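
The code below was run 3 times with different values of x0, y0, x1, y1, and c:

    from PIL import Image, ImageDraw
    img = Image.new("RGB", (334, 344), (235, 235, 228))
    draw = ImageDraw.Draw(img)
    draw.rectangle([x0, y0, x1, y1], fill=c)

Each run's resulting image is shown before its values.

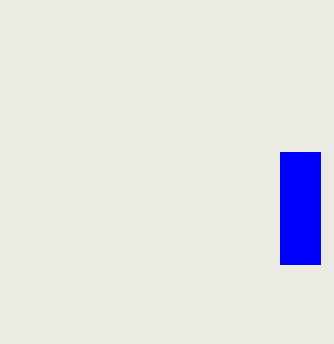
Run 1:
x0 = 280
y0 = 152
x1 = 320
y1 = 264
c = 'blue'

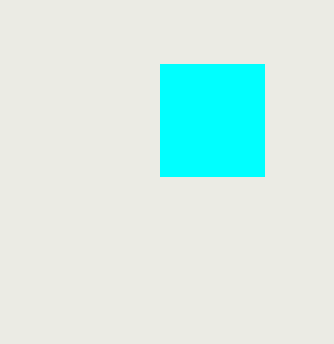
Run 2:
x0 = 160; y0 = 64; x1 = 264; y1 = 176; c = 'cyan'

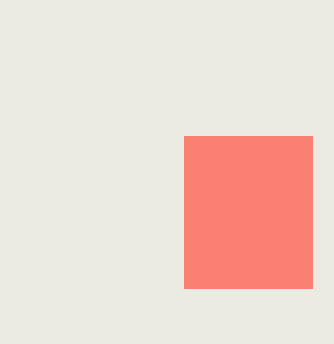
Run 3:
x0 = 184; y0 = 136; x1 = 312; y1 = 288; c = 'salmon'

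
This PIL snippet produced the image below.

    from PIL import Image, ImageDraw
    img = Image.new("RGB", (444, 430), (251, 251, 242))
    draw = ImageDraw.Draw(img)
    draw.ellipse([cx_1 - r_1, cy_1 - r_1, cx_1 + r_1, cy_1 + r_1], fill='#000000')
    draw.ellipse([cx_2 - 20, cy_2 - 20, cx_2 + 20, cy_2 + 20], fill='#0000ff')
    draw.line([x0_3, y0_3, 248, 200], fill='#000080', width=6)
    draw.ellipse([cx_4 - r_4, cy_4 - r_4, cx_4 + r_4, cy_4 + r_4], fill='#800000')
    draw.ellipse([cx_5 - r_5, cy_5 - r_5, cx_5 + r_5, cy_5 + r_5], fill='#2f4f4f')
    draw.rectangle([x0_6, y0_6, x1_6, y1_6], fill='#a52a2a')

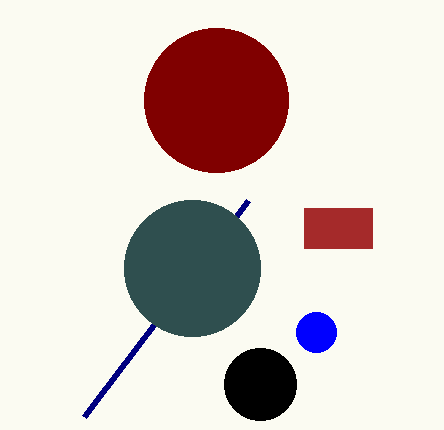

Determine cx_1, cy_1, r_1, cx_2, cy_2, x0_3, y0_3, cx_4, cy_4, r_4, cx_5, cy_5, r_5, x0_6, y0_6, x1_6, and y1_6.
cx_1 = 260; cy_1 = 384; r_1 = 36; cx_2 = 316; cy_2 = 332; x0_3 = 84; y0_3 = 416; cx_4 = 216; cy_4 = 100; r_4 = 72; cx_5 = 192; cy_5 = 268; r_5 = 68; x0_6 = 304; y0_6 = 208; x1_6 = 372; y1_6 = 248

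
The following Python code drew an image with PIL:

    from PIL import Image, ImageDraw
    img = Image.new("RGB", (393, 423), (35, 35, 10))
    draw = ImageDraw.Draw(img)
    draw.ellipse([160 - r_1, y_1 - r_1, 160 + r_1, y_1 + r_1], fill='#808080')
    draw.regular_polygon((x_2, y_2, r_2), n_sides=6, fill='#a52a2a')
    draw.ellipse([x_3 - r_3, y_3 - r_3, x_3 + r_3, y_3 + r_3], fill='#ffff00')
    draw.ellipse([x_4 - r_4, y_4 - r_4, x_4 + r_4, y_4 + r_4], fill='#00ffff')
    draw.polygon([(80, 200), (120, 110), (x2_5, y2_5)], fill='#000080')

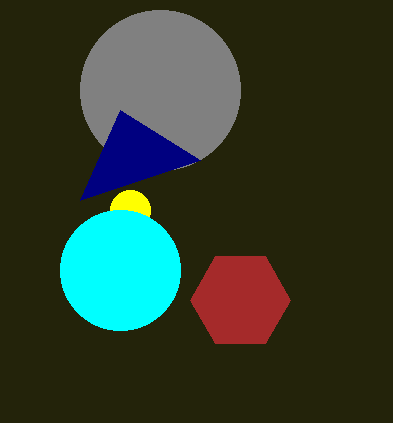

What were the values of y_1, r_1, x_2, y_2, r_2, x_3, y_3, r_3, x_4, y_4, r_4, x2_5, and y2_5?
y_1 = 90; r_1 = 80; x_2 = 240; y_2 = 300; r_2 = 50; x_3 = 130; y_3 = 210; r_3 = 20; x_4 = 120; y_4 = 270; r_4 = 60; x2_5 = 200; y2_5 = 160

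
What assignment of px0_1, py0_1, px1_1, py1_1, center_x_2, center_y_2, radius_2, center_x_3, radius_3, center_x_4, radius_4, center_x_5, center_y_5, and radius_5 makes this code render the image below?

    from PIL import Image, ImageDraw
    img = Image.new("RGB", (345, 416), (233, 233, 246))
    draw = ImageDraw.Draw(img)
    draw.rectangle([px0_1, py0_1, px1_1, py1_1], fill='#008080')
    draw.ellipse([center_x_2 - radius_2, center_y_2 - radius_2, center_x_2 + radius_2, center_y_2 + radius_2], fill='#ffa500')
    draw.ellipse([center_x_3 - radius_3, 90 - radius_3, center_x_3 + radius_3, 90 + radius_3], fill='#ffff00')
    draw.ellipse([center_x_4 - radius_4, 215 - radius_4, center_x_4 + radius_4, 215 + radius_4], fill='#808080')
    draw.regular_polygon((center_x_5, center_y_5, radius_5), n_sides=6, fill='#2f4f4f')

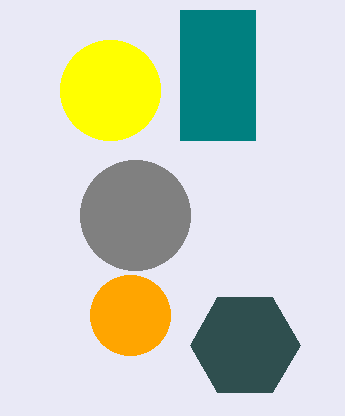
px0_1 = 180, py0_1 = 10, px1_1 = 255, py1_1 = 140, center_x_2 = 130, center_y_2 = 315, radius_2 = 40, center_x_3 = 110, radius_3 = 50, center_x_4 = 135, radius_4 = 55, center_x_5 = 245, center_y_5 = 345, radius_5 = 55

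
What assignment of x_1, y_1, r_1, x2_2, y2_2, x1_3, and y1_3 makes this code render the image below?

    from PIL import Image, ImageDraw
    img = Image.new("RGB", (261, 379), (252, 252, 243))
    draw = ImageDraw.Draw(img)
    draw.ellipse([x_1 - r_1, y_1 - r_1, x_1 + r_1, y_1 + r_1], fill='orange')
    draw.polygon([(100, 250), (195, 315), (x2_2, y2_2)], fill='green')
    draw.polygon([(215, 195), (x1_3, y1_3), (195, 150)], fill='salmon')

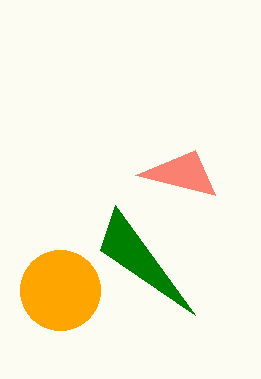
x_1 = 60, y_1 = 290, r_1 = 40, x2_2 = 115, y2_2 = 205, x1_3 = 135, y1_3 = 175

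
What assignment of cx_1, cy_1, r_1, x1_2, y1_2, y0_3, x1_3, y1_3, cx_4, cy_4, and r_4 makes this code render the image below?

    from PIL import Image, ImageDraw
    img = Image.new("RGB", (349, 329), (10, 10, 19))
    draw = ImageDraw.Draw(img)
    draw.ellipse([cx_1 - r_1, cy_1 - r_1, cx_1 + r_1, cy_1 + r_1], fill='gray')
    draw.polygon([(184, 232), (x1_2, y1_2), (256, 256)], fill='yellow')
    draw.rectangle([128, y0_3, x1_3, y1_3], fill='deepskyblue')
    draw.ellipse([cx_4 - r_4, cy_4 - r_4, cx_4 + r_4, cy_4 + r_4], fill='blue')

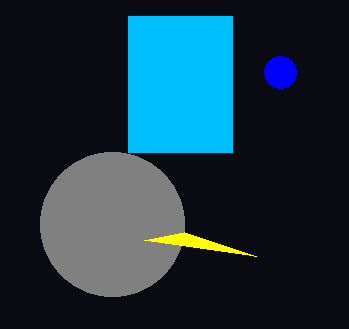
cx_1 = 112; cy_1 = 224; r_1 = 72; x1_2 = 144; y1_2 = 240; y0_3 = 16; x1_3 = 232; y1_3 = 152; cx_4 = 280; cy_4 = 72; r_4 = 16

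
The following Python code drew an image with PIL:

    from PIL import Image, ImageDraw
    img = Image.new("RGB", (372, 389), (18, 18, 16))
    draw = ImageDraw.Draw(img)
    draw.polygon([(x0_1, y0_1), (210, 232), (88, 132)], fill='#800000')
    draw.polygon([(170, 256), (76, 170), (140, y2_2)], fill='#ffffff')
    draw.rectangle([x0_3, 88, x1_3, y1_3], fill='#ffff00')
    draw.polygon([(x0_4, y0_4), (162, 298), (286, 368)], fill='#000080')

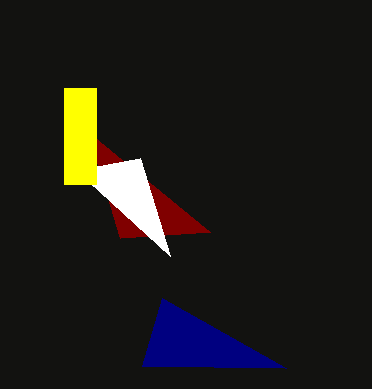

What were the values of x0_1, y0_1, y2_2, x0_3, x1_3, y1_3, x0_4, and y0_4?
x0_1 = 120
y0_1 = 238
y2_2 = 158
x0_3 = 64
x1_3 = 96
y1_3 = 184
x0_4 = 142
y0_4 = 366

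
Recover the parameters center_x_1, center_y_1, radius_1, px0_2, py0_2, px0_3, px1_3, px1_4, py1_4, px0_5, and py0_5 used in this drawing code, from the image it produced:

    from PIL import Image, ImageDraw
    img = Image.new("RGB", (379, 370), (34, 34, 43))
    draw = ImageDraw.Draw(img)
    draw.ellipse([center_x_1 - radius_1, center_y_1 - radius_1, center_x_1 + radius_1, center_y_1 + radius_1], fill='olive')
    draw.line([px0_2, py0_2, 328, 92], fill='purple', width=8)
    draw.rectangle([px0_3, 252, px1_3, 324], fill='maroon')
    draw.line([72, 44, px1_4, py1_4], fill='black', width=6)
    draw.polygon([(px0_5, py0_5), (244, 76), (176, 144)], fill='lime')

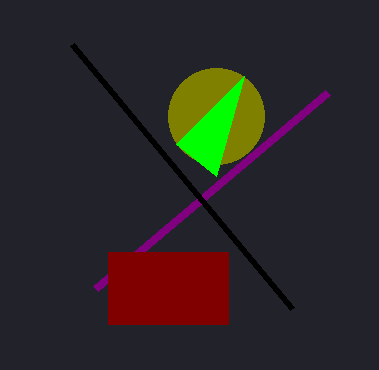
center_x_1 = 216; center_y_1 = 116; radius_1 = 48; px0_2 = 96; py0_2 = 288; px0_3 = 108; px1_3 = 228; px1_4 = 292; py1_4 = 308; px0_5 = 216; py0_5 = 176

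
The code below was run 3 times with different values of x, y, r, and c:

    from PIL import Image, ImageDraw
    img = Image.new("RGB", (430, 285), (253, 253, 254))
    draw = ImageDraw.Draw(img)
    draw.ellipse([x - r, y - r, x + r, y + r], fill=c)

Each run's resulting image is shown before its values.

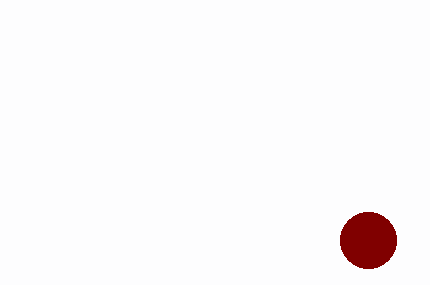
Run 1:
x = 368; y = 240; r = 28; c = 'maroon'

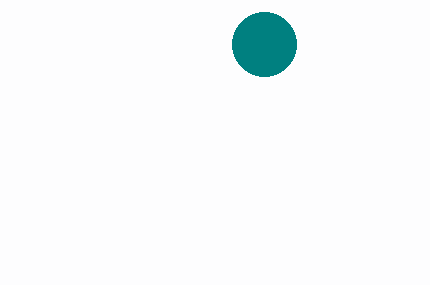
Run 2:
x = 264; y = 44; r = 32; c = 'teal'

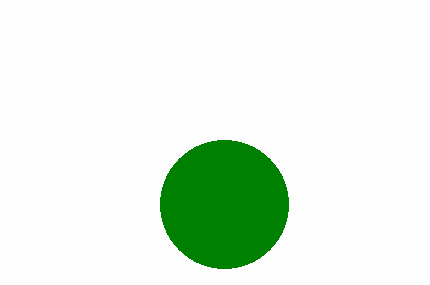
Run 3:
x = 224; y = 204; r = 64; c = 'green'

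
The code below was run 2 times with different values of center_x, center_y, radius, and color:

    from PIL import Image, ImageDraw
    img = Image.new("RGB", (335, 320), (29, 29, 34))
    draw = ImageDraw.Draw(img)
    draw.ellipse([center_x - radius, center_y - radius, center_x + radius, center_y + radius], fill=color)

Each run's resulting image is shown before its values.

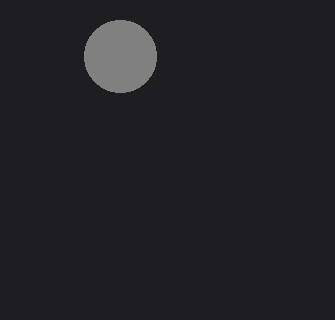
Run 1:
center_x = 120
center_y = 56
radius = 36
color = 'gray'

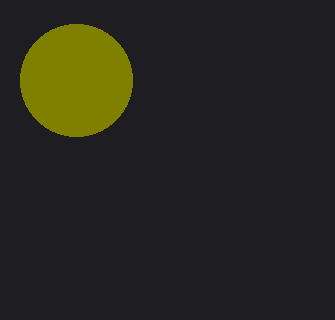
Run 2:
center_x = 76, center_y = 80, radius = 56, color = 'olive'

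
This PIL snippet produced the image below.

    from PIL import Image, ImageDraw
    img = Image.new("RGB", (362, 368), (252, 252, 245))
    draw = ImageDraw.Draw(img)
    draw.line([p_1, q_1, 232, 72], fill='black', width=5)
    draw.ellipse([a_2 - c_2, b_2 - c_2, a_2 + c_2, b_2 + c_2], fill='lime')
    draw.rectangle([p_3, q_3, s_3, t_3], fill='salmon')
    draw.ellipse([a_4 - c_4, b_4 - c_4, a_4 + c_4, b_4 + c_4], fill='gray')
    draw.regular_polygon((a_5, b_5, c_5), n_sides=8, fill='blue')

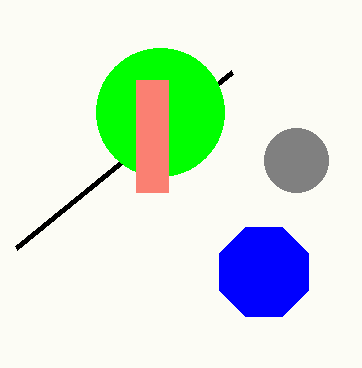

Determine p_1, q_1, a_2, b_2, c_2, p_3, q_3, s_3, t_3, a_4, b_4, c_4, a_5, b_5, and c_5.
p_1 = 16
q_1 = 248
a_2 = 160
b_2 = 112
c_2 = 64
p_3 = 136
q_3 = 80
s_3 = 168
t_3 = 192
a_4 = 296
b_4 = 160
c_4 = 32
a_5 = 264
b_5 = 272
c_5 = 48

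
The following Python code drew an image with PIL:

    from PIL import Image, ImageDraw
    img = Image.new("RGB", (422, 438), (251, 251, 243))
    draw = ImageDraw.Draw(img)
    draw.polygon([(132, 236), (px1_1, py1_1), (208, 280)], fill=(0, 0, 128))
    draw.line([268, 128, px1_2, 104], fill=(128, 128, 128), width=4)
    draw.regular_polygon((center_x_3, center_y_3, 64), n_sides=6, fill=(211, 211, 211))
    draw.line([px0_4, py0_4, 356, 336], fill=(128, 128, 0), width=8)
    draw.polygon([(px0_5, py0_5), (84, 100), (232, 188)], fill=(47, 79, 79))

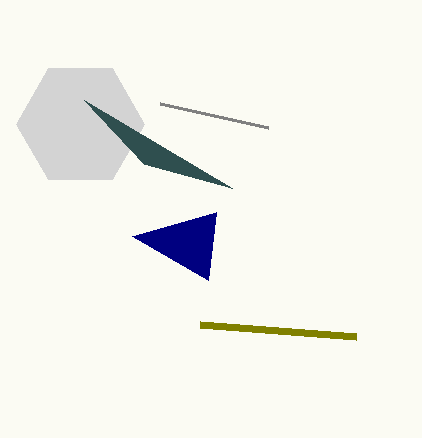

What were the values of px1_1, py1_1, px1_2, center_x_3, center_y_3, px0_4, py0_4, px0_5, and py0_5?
px1_1 = 216, py1_1 = 212, px1_2 = 160, center_x_3 = 80, center_y_3 = 124, px0_4 = 200, py0_4 = 324, px0_5 = 144, py0_5 = 164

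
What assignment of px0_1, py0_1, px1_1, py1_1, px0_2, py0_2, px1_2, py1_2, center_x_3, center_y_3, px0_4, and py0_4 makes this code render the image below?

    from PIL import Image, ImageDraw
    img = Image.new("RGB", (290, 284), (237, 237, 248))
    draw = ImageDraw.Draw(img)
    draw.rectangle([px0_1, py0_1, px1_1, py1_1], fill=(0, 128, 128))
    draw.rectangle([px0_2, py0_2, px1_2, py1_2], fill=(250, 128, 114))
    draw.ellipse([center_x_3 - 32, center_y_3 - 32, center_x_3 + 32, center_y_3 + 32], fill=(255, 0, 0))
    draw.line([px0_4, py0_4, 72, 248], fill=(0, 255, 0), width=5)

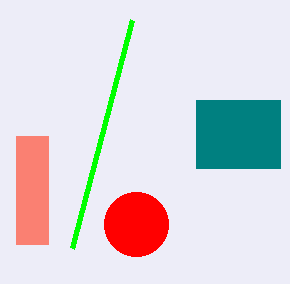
px0_1 = 196
py0_1 = 100
px1_1 = 280
py1_1 = 168
px0_2 = 16
py0_2 = 136
px1_2 = 48
py1_2 = 244
center_x_3 = 136
center_y_3 = 224
px0_4 = 132
py0_4 = 20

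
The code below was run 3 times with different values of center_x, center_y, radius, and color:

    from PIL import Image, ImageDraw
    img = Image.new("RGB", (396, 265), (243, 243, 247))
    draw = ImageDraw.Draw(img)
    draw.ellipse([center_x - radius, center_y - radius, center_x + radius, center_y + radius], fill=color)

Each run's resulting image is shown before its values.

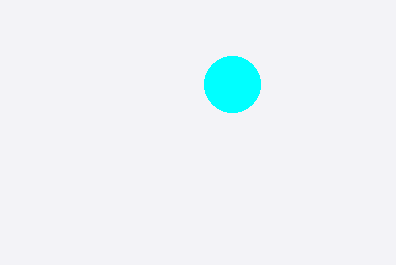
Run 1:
center_x = 232, center_y = 84, radius = 28, color = 'cyan'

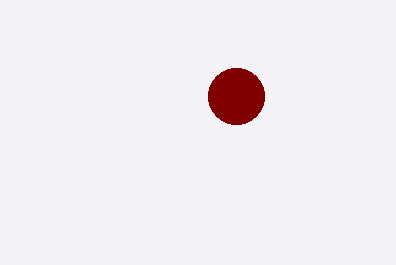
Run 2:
center_x = 236
center_y = 96
radius = 28
color = 'maroon'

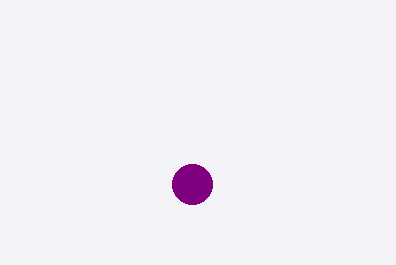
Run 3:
center_x = 192
center_y = 184
radius = 20
color = 'purple'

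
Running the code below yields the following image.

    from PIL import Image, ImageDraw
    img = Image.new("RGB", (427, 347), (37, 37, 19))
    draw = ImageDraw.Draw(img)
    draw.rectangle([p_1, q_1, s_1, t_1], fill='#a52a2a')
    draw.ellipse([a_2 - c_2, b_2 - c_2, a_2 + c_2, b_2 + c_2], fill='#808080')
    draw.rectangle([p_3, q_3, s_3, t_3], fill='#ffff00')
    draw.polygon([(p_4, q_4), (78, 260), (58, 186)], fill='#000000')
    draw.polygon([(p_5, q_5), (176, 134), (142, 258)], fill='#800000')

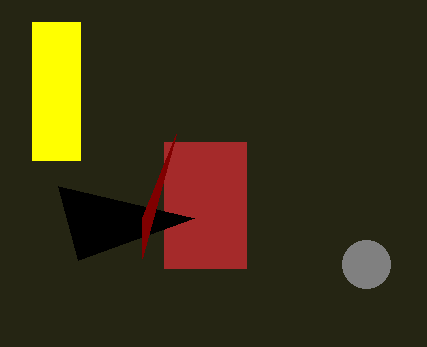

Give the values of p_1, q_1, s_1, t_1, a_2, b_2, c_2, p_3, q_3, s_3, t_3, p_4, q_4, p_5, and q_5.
p_1 = 164, q_1 = 142, s_1 = 246, t_1 = 268, a_2 = 366, b_2 = 264, c_2 = 24, p_3 = 32, q_3 = 22, s_3 = 80, t_3 = 160, p_4 = 194, q_4 = 218, p_5 = 142, q_5 = 218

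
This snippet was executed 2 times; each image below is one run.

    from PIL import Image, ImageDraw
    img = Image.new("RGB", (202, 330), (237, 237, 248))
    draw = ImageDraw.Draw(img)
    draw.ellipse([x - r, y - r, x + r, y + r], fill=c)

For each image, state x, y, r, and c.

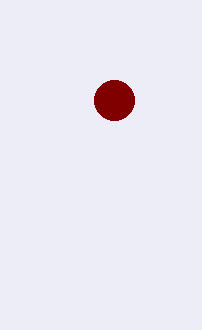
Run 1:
x = 114
y = 100
r = 20
c = 'maroon'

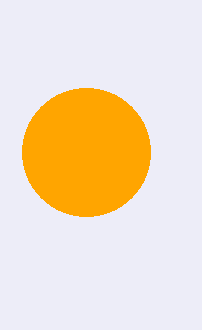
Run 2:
x = 86, y = 152, r = 64, c = 'orange'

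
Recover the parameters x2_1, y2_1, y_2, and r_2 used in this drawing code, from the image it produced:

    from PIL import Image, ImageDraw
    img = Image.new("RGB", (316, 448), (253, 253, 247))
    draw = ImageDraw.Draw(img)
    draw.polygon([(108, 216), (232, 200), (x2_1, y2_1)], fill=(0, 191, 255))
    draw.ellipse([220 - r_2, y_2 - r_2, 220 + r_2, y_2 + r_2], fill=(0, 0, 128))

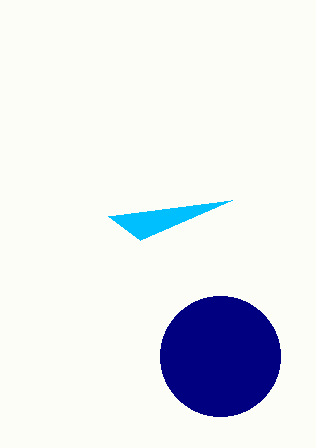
x2_1 = 140
y2_1 = 240
y_2 = 356
r_2 = 60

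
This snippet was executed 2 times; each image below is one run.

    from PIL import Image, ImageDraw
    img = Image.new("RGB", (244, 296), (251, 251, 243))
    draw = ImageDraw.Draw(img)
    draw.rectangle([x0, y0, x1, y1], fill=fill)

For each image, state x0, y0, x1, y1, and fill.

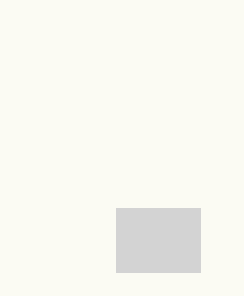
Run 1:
x0 = 116
y0 = 208
x1 = 200
y1 = 272
fill = 'lightgray'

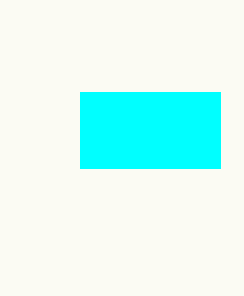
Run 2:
x0 = 80; y0 = 92; x1 = 220; y1 = 168; fill = 'cyan'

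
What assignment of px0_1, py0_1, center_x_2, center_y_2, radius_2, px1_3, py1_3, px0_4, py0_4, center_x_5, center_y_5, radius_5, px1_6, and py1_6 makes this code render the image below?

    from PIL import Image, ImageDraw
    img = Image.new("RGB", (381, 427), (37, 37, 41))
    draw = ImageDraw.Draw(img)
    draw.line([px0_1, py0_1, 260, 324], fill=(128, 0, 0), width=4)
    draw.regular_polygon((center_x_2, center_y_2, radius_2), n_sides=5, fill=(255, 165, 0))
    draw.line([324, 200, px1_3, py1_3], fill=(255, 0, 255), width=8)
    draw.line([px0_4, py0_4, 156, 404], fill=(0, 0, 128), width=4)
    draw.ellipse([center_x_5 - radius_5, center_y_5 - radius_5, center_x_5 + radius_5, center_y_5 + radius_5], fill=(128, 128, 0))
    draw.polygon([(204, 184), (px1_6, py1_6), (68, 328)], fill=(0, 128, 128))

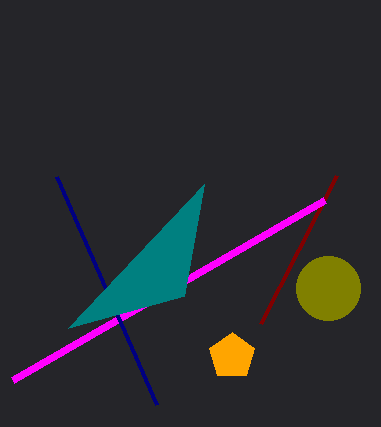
px0_1 = 336, py0_1 = 176, center_x_2 = 232, center_y_2 = 356, radius_2 = 24, px1_3 = 12, py1_3 = 380, px0_4 = 56, py0_4 = 176, center_x_5 = 328, center_y_5 = 288, radius_5 = 32, px1_6 = 184, py1_6 = 296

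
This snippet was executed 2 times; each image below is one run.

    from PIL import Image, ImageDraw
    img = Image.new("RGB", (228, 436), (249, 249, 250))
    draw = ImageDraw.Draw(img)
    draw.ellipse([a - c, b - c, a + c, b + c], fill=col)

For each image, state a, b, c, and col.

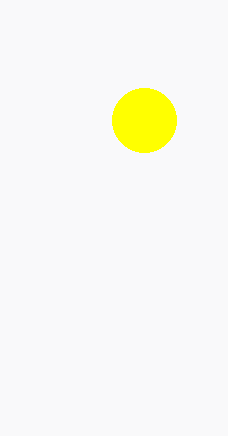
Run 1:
a = 144; b = 120; c = 32; col = 'yellow'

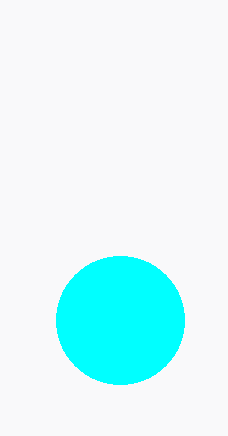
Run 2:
a = 120
b = 320
c = 64
col = 'cyan'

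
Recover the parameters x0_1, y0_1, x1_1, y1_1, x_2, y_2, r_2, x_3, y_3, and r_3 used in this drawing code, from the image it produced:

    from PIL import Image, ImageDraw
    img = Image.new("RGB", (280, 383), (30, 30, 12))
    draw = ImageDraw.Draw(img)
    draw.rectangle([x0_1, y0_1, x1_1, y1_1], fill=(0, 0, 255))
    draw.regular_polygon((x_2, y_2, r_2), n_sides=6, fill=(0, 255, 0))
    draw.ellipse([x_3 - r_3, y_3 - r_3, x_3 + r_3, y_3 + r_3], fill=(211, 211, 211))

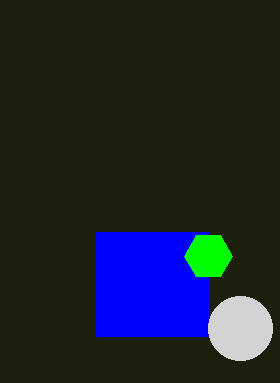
x0_1 = 96
y0_1 = 232
x1_1 = 208
y1_1 = 336
x_2 = 208
y_2 = 256
r_2 = 24
x_3 = 240
y_3 = 328
r_3 = 32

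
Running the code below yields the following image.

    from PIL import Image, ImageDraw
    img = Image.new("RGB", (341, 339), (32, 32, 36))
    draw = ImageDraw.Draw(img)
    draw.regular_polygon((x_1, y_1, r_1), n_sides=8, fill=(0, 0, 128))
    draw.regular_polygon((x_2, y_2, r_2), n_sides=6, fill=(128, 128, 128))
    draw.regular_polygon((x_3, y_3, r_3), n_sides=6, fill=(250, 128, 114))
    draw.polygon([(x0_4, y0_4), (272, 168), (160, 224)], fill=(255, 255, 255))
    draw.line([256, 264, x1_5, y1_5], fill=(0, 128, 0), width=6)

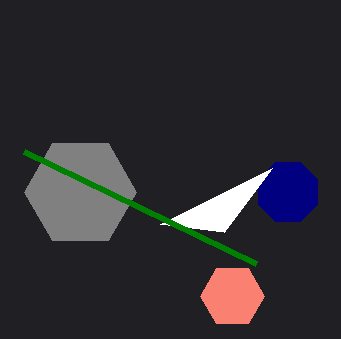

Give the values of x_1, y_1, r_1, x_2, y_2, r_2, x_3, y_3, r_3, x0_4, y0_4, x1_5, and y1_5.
x_1 = 288, y_1 = 192, r_1 = 32, x_2 = 80, y_2 = 192, r_2 = 56, x_3 = 232, y_3 = 296, r_3 = 32, x0_4 = 224, y0_4 = 232, x1_5 = 24, y1_5 = 152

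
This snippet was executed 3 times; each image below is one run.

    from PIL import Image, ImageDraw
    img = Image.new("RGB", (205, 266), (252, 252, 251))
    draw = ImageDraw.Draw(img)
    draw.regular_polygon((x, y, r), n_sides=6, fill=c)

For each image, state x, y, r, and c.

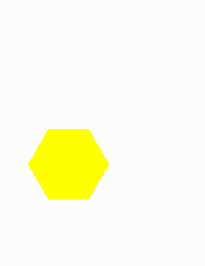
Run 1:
x = 68
y = 164
r = 40
c = 'yellow'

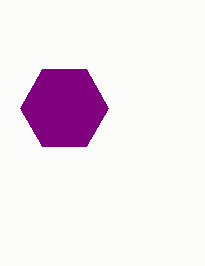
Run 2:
x = 64, y = 108, r = 44, c = 'purple'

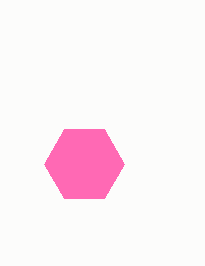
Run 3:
x = 84
y = 164
r = 40
c = 'hotpink'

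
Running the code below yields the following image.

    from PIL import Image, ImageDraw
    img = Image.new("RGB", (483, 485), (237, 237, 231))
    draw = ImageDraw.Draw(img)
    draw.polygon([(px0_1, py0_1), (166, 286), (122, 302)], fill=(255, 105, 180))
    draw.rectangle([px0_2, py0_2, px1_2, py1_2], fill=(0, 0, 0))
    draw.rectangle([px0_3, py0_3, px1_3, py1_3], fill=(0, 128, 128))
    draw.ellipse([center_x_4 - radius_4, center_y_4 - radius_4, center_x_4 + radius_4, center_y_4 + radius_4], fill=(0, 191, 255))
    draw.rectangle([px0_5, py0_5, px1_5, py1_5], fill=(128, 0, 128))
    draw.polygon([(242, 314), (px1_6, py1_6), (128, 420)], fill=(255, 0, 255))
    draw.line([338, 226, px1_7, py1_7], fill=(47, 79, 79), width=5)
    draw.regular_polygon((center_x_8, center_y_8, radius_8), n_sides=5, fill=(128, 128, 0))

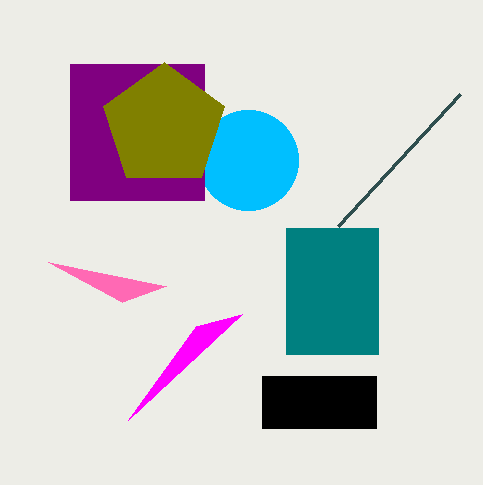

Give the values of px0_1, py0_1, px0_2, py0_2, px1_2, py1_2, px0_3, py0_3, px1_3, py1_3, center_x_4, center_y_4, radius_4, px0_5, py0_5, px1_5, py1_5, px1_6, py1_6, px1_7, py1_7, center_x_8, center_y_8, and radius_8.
px0_1 = 48, py0_1 = 262, px0_2 = 262, py0_2 = 376, px1_2 = 376, py1_2 = 428, px0_3 = 286, py0_3 = 228, px1_3 = 378, py1_3 = 354, center_x_4 = 248, center_y_4 = 160, radius_4 = 50, px0_5 = 70, py0_5 = 64, px1_5 = 204, py1_5 = 200, px1_6 = 196, py1_6 = 326, px1_7 = 460, py1_7 = 94, center_x_8 = 164, center_y_8 = 126, radius_8 = 64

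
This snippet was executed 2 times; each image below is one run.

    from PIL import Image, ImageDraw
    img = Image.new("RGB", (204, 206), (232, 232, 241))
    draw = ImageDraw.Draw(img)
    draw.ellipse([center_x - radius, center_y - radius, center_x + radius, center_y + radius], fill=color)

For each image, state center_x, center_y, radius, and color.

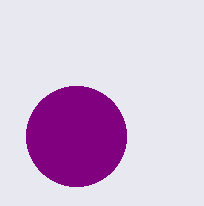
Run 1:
center_x = 76
center_y = 136
radius = 50
color = 'purple'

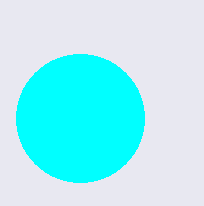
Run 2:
center_x = 80; center_y = 118; radius = 64; color = 'cyan'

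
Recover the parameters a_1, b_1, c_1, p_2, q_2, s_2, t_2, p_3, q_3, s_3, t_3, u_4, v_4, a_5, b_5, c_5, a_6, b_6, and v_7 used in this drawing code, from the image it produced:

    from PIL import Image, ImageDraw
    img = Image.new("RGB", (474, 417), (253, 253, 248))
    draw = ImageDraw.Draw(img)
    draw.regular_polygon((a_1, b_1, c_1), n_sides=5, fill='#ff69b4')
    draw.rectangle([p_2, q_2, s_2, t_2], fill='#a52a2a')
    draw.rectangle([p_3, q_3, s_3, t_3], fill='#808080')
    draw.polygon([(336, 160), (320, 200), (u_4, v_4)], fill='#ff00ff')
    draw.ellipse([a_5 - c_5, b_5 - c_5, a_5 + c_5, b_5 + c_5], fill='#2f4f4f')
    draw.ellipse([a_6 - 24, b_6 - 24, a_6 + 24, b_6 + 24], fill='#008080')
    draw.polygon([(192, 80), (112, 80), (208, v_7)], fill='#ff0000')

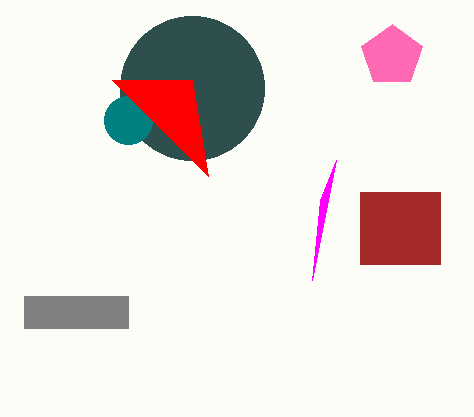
a_1 = 392, b_1 = 56, c_1 = 32, p_2 = 360, q_2 = 192, s_2 = 440, t_2 = 264, p_3 = 24, q_3 = 296, s_3 = 128, t_3 = 328, u_4 = 312, v_4 = 280, a_5 = 192, b_5 = 88, c_5 = 72, a_6 = 128, b_6 = 120, v_7 = 176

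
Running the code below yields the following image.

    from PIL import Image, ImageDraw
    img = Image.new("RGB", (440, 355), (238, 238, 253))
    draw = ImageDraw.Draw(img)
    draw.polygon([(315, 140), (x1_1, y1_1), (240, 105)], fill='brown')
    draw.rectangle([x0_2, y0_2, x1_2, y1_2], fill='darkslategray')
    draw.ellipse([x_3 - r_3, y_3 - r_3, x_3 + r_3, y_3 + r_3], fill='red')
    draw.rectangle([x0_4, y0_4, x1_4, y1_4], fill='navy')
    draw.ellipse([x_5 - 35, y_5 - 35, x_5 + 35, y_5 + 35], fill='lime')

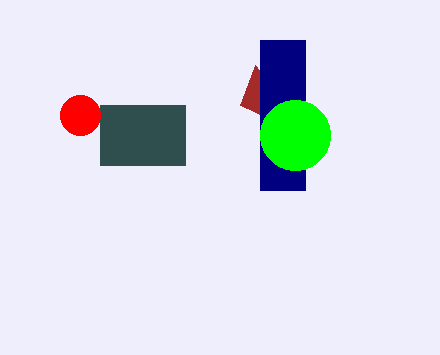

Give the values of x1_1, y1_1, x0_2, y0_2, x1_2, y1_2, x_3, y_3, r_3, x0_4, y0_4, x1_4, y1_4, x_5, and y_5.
x1_1 = 255, y1_1 = 65, x0_2 = 100, y0_2 = 105, x1_2 = 185, y1_2 = 165, x_3 = 80, y_3 = 115, r_3 = 20, x0_4 = 260, y0_4 = 40, x1_4 = 305, y1_4 = 190, x_5 = 295, y_5 = 135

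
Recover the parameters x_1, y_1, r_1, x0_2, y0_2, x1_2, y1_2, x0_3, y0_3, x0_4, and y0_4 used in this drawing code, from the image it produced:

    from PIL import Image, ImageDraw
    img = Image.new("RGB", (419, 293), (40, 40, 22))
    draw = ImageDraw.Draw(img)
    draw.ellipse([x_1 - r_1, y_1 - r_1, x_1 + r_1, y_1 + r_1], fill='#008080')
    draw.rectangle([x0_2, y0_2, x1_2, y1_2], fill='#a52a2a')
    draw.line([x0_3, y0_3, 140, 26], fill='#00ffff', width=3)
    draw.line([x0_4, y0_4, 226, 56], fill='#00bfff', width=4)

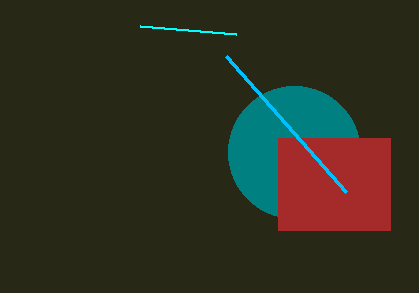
x_1 = 294, y_1 = 152, r_1 = 66, x0_2 = 278, y0_2 = 138, x1_2 = 390, y1_2 = 230, x0_3 = 236, y0_3 = 34, x0_4 = 346, y0_4 = 192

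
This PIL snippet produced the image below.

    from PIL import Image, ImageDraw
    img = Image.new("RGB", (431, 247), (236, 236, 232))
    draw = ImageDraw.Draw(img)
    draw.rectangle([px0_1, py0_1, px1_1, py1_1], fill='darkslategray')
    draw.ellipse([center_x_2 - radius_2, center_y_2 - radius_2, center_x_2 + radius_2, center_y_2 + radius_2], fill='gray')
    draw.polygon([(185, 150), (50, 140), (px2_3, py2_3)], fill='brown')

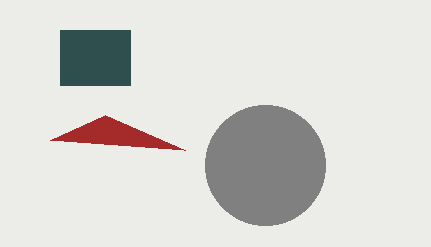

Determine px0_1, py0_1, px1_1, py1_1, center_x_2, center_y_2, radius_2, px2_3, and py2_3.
px0_1 = 60
py0_1 = 30
px1_1 = 130
py1_1 = 85
center_x_2 = 265
center_y_2 = 165
radius_2 = 60
px2_3 = 105
py2_3 = 115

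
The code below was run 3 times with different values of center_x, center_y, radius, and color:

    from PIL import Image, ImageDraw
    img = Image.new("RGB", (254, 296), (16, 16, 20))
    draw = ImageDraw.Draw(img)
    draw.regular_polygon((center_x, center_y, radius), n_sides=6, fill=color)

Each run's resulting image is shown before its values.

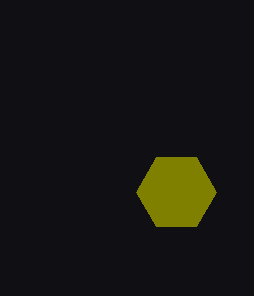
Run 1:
center_x = 176; center_y = 192; radius = 40; color = 'olive'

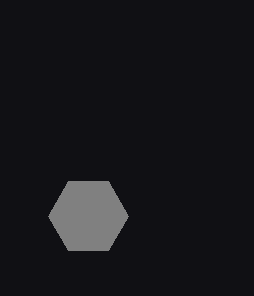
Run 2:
center_x = 88; center_y = 216; radius = 40; color = 'gray'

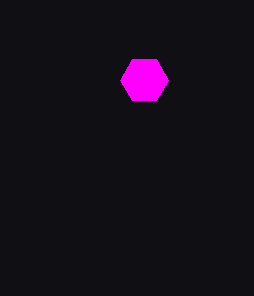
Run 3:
center_x = 144
center_y = 80
radius = 24
color = 'magenta'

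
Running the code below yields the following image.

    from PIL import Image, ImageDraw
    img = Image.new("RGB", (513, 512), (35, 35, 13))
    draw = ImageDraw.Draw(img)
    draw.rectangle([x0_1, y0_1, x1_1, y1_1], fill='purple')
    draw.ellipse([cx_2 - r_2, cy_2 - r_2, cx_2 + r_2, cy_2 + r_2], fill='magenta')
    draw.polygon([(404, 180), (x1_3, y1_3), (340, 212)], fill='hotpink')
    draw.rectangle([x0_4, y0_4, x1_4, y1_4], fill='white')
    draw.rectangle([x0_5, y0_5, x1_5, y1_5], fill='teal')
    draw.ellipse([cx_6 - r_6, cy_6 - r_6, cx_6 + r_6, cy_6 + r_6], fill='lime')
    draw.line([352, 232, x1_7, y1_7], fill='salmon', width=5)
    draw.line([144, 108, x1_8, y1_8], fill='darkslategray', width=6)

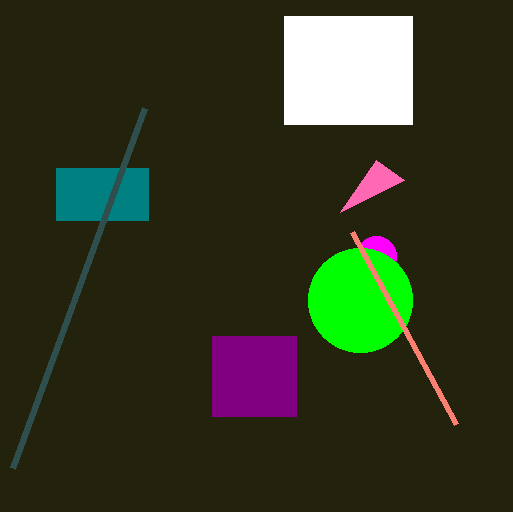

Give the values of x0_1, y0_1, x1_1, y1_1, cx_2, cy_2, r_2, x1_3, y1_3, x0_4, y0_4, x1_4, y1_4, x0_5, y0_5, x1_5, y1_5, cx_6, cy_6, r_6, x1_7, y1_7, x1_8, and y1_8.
x0_1 = 212
y0_1 = 336
x1_1 = 296
y1_1 = 416
cx_2 = 376
cy_2 = 256
r_2 = 20
x1_3 = 376
y1_3 = 160
x0_4 = 284
y0_4 = 16
x1_4 = 412
y1_4 = 124
x0_5 = 56
y0_5 = 168
x1_5 = 148
y1_5 = 220
cx_6 = 360
cy_6 = 300
r_6 = 52
x1_7 = 456
y1_7 = 424
x1_8 = 12
y1_8 = 468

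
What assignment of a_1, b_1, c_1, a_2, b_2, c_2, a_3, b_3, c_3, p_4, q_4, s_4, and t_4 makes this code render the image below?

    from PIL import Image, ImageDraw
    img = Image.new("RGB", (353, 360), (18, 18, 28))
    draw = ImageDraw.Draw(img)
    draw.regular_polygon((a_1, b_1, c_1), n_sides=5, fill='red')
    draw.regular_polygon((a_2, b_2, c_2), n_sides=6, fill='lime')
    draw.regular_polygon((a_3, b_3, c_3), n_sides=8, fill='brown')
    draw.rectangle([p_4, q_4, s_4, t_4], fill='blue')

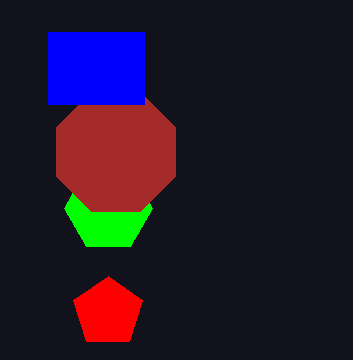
a_1 = 108
b_1 = 312
c_1 = 36
a_2 = 108
b_2 = 208
c_2 = 44
a_3 = 116
b_3 = 152
c_3 = 64
p_4 = 48
q_4 = 32
s_4 = 144
t_4 = 104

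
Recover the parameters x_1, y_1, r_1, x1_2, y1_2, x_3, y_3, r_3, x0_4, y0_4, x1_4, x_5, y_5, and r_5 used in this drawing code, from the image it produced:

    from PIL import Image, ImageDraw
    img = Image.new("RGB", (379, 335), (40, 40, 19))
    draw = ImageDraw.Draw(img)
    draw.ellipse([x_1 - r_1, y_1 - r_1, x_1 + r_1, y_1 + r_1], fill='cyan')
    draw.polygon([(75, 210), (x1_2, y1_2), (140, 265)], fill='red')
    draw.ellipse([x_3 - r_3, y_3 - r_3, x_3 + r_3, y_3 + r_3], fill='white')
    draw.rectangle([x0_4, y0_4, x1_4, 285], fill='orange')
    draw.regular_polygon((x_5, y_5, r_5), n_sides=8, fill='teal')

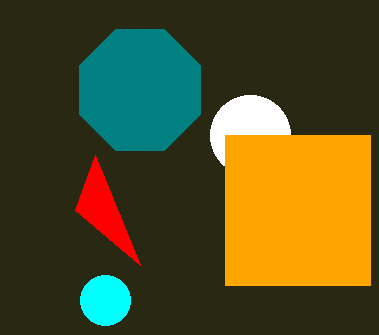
x_1 = 105, y_1 = 300, r_1 = 25, x1_2 = 95, y1_2 = 155, x_3 = 250, y_3 = 135, r_3 = 40, x0_4 = 225, y0_4 = 135, x1_4 = 370, x_5 = 140, y_5 = 90, r_5 = 65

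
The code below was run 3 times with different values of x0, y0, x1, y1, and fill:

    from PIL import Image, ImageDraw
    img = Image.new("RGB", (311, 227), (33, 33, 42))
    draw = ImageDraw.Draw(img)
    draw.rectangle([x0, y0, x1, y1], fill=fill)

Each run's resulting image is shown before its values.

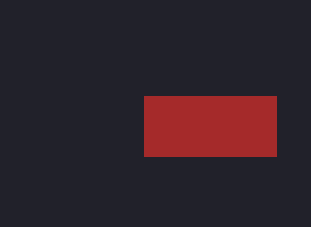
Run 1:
x0 = 144; y0 = 96; x1 = 276; y1 = 156; fill = 'brown'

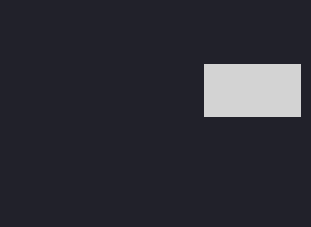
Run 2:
x0 = 204
y0 = 64
x1 = 300
y1 = 116
fill = 'lightgray'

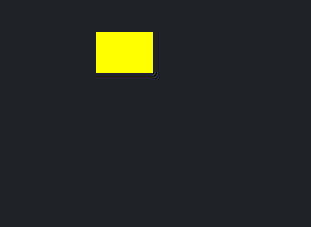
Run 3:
x0 = 96
y0 = 32
x1 = 152
y1 = 72
fill = 'yellow'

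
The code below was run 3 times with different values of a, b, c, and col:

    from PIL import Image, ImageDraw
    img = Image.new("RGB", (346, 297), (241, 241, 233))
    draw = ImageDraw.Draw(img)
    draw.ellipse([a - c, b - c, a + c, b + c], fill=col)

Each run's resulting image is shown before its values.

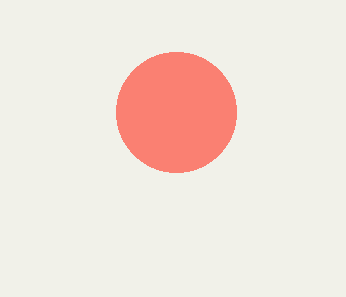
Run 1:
a = 176, b = 112, c = 60, col = 'salmon'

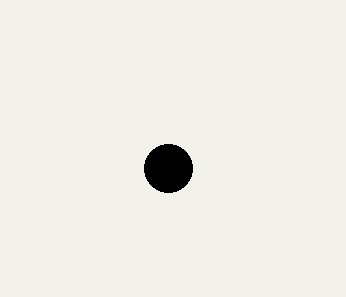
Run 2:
a = 168; b = 168; c = 24; col = 'black'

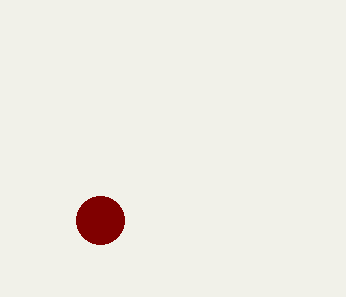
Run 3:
a = 100, b = 220, c = 24, col = 'maroon'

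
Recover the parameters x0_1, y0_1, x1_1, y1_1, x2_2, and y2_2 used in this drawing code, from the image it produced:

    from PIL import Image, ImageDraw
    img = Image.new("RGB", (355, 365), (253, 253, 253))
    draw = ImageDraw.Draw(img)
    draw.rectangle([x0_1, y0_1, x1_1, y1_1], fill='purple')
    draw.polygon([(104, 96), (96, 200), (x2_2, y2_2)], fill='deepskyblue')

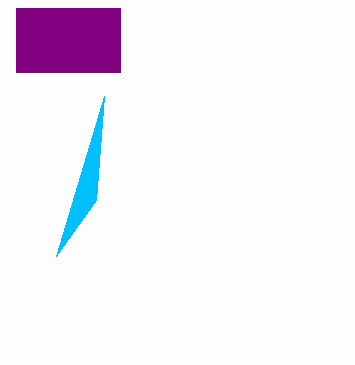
x0_1 = 16; y0_1 = 8; x1_1 = 120; y1_1 = 72; x2_2 = 56; y2_2 = 256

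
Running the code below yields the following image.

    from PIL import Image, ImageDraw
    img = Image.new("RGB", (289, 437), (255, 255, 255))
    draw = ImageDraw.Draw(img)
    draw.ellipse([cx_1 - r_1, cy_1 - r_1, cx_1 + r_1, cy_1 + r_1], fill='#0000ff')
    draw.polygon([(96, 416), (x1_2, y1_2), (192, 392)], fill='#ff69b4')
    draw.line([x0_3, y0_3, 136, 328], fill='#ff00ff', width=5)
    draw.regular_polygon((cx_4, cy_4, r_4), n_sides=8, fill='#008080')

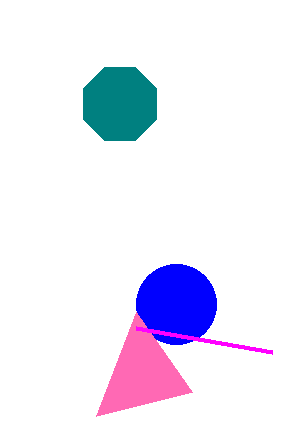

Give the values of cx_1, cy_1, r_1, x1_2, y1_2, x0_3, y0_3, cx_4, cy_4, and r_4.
cx_1 = 176, cy_1 = 304, r_1 = 40, x1_2 = 136, y1_2 = 312, x0_3 = 272, y0_3 = 352, cx_4 = 120, cy_4 = 104, r_4 = 40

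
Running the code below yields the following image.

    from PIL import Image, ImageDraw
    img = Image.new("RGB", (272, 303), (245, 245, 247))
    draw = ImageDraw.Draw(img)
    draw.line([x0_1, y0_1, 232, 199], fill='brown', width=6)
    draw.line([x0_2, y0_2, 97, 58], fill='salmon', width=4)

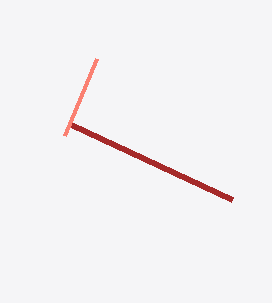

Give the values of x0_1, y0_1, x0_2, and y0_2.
x0_1 = 71, y0_1 = 124, x0_2 = 65, y0_2 = 135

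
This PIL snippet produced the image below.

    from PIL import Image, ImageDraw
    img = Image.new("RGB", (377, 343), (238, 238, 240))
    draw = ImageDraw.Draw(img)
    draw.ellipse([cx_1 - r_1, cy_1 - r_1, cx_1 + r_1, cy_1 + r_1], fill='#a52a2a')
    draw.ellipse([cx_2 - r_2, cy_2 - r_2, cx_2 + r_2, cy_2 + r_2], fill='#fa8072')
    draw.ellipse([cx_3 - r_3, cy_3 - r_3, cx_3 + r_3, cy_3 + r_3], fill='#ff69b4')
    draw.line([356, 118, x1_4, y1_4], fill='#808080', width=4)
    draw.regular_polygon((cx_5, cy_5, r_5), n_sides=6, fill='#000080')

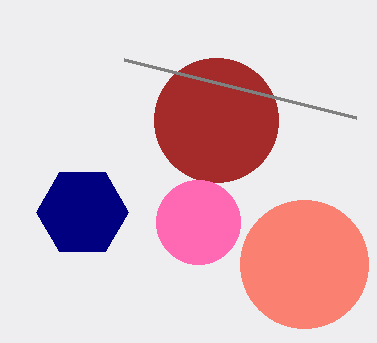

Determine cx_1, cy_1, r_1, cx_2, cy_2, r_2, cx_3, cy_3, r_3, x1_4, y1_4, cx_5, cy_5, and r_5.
cx_1 = 216, cy_1 = 120, r_1 = 62, cx_2 = 304, cy_2 = 264, r_2 = 64, cx_3 = 198, cy_3 = 222, r_3 = 42, x1_4 = 124, y1_4 = 60, cx_5 = 82, cy_5 = 212, r_5 = 46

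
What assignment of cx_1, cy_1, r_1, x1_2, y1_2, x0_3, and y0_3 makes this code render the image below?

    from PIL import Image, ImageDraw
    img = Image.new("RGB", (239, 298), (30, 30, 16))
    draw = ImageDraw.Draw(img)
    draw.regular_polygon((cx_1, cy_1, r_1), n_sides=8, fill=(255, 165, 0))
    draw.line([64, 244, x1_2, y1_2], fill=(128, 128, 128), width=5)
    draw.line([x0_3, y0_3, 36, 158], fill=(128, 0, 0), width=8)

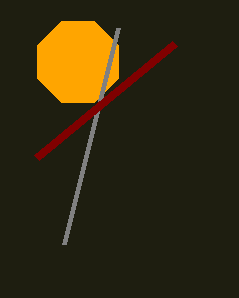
cx_1 = 78, cy_1 = 62, r_1 = 44, x1_2 = 118, y1_2 = 28, x0_3 = 174, y0_3 = 44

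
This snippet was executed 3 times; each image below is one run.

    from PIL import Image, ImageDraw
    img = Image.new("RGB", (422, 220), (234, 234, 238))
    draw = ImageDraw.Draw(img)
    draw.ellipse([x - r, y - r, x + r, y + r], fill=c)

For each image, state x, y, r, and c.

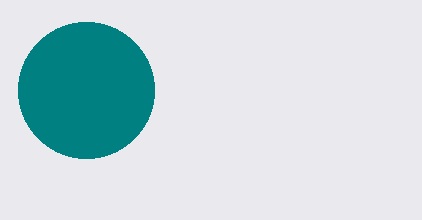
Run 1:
x = 86, y = 90, r = 68, c = 'teal'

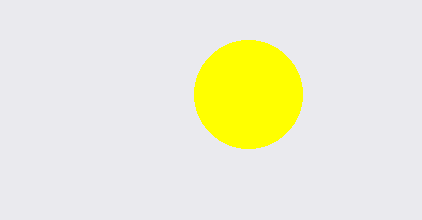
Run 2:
x = 248, y = 94, r = 54, c = 'yellow'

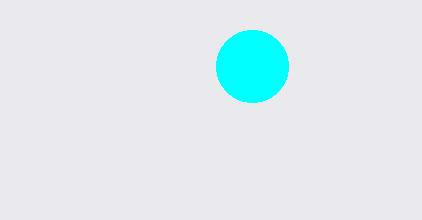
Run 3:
x = 252
y = 66
r = 36
c = 'cyan'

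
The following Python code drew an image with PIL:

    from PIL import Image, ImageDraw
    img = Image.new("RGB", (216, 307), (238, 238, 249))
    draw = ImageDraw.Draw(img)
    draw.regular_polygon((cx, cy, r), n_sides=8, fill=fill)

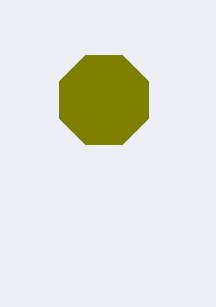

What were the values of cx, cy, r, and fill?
cx = 104; cy = 100; r = 48; fill = 'olive'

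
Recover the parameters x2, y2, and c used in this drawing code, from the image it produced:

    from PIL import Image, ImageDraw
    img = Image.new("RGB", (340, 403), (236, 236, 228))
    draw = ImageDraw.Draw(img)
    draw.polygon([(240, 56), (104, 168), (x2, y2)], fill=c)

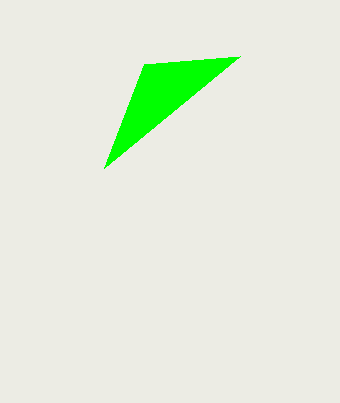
x2 = 144
y2 = 64
c = 'lime'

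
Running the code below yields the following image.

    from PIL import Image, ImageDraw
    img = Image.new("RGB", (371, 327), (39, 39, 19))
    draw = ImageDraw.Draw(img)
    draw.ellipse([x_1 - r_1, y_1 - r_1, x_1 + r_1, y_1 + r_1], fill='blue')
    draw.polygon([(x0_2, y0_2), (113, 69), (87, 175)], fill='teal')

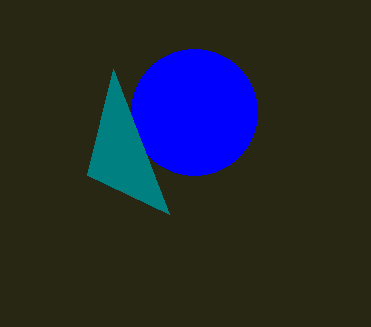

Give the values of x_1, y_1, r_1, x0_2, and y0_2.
x_1 = 194, y_1 = 112, r_1 = 63, x0_2 = 169, y0_2 = 214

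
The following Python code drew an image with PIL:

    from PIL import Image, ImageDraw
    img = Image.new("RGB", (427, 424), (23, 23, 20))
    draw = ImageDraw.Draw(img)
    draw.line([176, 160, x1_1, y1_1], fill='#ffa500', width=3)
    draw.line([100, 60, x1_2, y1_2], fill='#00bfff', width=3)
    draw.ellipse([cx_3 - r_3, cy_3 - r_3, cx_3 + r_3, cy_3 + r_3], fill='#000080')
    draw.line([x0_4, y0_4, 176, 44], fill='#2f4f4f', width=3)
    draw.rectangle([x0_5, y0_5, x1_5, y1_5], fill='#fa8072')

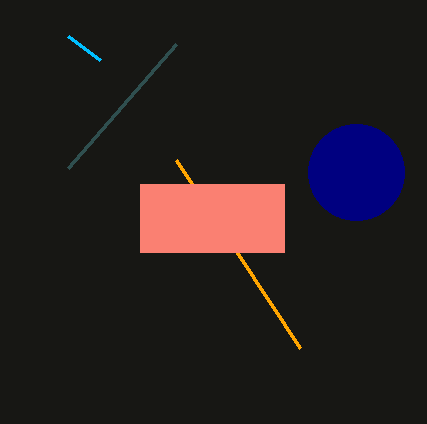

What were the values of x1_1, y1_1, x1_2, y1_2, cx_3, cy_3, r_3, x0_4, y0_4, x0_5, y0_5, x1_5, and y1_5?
x1_1 = 300; y1_1 = 348; x1_2 = 68; y1_2 = 36; cx_3 = 356; cy_3 = 172; r_3 = 48; x0_4 = 68; y0_4 = 168; x0_5 = 140; y0_5 = 184; x1_5 = 284; y1_5 = 252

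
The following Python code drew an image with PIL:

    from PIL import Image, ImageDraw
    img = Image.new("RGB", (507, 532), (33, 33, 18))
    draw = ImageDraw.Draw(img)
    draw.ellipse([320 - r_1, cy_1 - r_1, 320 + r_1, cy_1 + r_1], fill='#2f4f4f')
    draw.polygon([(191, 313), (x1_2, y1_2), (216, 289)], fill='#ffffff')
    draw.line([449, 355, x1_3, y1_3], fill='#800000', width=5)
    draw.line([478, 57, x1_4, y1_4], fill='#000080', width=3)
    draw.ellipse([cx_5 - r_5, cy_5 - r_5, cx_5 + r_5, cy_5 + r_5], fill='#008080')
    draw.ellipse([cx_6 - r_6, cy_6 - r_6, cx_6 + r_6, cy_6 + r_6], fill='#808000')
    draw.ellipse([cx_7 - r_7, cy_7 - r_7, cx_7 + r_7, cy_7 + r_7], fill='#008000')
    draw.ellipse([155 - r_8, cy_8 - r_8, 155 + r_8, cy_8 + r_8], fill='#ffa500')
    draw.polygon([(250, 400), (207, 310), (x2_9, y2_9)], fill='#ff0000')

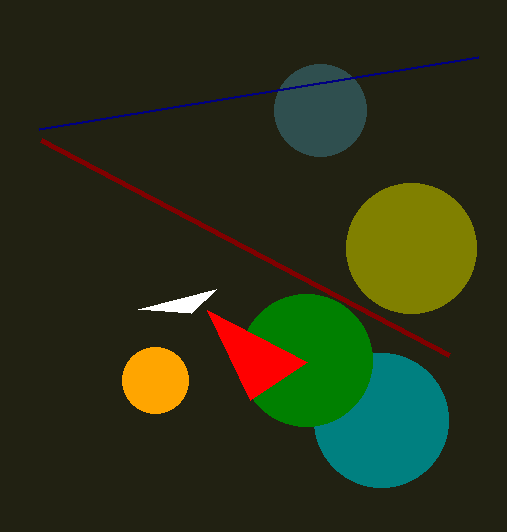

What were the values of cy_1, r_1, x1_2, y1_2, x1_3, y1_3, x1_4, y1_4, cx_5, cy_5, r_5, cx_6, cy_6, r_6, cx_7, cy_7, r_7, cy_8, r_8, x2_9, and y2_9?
cy_1 = 110; r_1 = 46; x1_2 = 138; y1_2 = 309; x1_3 = 41; y1_3 = 140; x1_4 = 39; y1_4 = 129; cx_5 = 381; cy_5 = 420; r_5 = 67; cx_6 = 411; cy_6 = 248; r_6 = 65; cx_7 = 306; cy_7 = 360; r_7 = 66; cy_8 = 380; r_8 = 33; x2_9 = 307; y2_9 = 362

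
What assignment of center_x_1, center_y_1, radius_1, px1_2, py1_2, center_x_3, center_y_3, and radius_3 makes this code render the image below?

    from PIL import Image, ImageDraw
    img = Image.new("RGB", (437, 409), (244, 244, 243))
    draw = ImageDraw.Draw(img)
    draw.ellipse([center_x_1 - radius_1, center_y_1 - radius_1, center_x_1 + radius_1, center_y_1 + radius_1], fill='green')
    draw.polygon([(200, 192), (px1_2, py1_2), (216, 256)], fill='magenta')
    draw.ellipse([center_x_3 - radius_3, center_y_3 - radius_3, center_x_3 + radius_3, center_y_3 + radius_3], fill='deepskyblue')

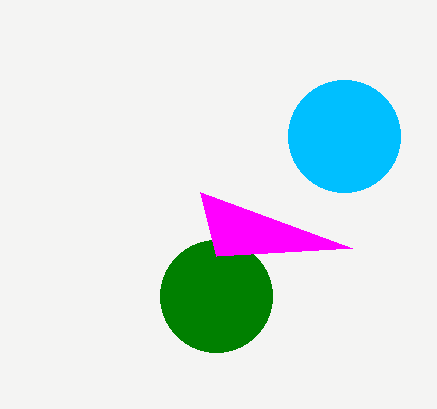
center_x_1 = 216, center_y_1 = 296, radius_1 = 56, px1_2 = 352, py1_2 = 248, center_x_3 = 344, center_y_3 = 136, radius_3 = 56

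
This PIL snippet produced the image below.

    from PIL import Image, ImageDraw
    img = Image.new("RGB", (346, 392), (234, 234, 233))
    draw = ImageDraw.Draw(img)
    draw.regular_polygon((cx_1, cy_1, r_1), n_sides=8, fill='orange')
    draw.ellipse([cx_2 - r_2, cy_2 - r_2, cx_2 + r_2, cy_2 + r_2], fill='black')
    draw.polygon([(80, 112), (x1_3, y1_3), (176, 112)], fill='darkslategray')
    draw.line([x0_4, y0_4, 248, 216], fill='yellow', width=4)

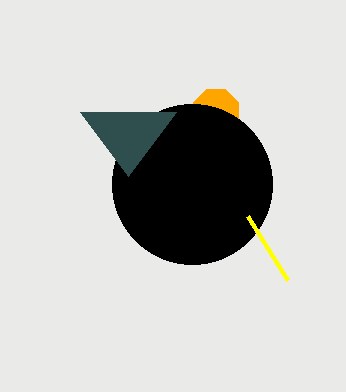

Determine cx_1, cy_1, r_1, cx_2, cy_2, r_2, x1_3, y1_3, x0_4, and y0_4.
cx_1 = 216
cy_1 = 112
r_1 = 24
cx_2 = 192
cy_2 = 184
r_2 = 80
x1_3 = 128
y1_3 = 176
x0_4 = 288
y0_4 = 280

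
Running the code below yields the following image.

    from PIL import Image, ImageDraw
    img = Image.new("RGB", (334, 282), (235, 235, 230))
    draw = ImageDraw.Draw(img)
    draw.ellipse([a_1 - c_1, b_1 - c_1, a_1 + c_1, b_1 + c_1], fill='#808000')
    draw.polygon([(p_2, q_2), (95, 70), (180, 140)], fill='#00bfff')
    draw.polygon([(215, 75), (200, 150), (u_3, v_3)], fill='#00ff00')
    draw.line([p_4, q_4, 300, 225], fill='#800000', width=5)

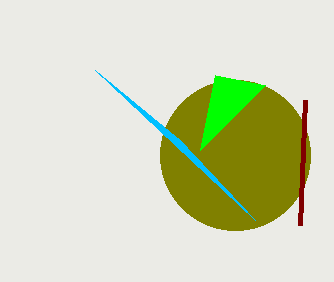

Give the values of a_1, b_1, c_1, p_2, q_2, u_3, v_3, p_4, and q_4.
a_1 = 235, b_1 = 155, c_1 = 75, p_2 = 255, q_2 = 220, u_3 = 265, v_3 = 85, p_4 = 305, q_4 = 100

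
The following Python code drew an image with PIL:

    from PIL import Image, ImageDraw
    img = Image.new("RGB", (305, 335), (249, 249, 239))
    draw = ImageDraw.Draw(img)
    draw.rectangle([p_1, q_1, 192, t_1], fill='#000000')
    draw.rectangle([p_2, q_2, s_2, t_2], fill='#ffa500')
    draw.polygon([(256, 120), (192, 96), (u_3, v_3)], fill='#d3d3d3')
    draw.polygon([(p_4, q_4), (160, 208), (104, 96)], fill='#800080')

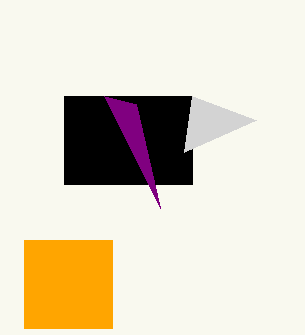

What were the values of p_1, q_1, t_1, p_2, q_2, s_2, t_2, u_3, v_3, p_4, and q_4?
p_1 = 64, q_1 = 96, t_1 = 184, p_2 = 24, q_2 = 240, s_2 = 112, t_2 = 328, u_3 = 184, v_3 = 152, p_4 = 136, q_4 = 104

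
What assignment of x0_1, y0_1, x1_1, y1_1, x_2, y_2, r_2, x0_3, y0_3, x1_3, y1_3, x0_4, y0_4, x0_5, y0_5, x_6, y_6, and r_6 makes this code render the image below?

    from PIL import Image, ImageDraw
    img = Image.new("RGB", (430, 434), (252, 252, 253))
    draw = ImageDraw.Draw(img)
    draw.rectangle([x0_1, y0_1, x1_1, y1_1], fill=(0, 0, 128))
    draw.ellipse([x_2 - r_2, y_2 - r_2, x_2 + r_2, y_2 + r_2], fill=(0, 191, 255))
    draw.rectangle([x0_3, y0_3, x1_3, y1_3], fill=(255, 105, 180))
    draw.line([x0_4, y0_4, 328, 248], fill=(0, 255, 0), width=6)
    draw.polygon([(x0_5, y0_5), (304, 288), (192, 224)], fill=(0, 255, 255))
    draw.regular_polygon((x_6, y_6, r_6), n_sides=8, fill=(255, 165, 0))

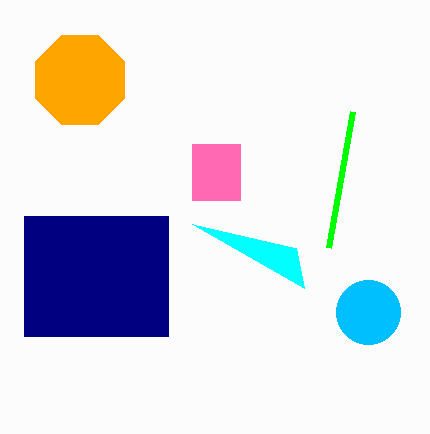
x0_1 = 24; y0_1 = 216; x1_1 = 168; y1_1 = 336; x_2 = 368; y_2 = 312; r_2 = 32; x0_3 = 192; y0_3 = 144; x1_3 = 240; y1_3 = 200; x0_4 = 352; y0_4 = 112; x0_5 = 296; y0_5 = 248; x_6 = 80; y_6 = 80; r_6 = 48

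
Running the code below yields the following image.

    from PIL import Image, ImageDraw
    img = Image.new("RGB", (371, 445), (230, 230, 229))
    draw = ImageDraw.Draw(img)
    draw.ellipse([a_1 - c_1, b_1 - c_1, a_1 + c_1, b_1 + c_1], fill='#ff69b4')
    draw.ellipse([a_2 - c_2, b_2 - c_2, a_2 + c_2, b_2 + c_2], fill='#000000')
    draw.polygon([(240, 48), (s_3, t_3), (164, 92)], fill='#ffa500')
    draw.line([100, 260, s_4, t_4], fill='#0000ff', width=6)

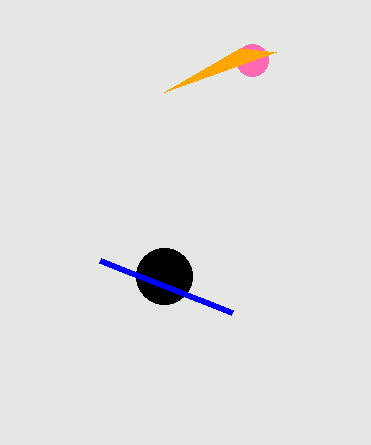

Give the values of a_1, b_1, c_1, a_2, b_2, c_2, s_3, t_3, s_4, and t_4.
a_1 = 252
b_1 = 60
c_1 = 16
a_2 = 164
b_2 = 276
c_2 = 28
s_3 = 276
t_3 = 52
s_4 = 232
t_4 = 312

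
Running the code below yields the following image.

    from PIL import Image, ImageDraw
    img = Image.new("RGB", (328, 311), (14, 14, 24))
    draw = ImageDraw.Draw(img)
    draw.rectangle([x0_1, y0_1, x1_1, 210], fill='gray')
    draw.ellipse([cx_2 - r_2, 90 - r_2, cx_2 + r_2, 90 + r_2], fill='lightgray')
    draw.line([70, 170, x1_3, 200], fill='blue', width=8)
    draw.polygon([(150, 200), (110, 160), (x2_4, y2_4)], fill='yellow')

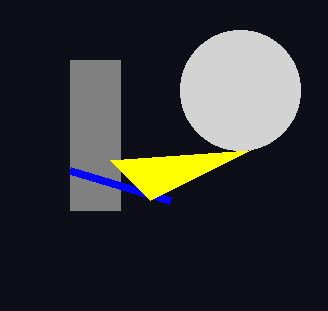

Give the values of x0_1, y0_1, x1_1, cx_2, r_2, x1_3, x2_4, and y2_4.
x0_1 = 70
y0_1 = 60
x1_1 = 120
cx_2 = 240
r_2 = 60
x1_3 = 170
x2_4 = 250
y2_4 = 150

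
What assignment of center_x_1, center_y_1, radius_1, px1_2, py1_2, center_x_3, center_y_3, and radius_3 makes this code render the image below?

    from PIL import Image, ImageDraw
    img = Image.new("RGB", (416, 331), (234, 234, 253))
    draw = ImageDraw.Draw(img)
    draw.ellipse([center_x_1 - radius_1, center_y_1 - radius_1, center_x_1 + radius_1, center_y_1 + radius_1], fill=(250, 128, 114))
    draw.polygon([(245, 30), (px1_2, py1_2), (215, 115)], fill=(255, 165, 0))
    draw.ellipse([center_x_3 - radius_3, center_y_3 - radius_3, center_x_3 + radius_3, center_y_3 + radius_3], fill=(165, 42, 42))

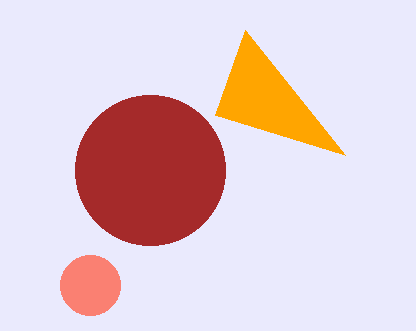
center_x_1 = 90; center_y_1 = 285; radius_1 = 30; px1_2 = 345; py1_2 = 155; center_x_3 = 150; center_y_3 = 170; radius_3 = 75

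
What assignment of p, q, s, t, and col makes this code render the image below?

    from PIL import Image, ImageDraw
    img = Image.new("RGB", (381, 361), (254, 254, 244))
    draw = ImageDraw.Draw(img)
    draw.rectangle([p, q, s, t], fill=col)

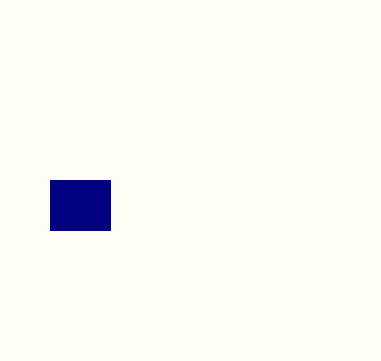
p = 50; q = 180; s = 110; t = 230; col = 'navy'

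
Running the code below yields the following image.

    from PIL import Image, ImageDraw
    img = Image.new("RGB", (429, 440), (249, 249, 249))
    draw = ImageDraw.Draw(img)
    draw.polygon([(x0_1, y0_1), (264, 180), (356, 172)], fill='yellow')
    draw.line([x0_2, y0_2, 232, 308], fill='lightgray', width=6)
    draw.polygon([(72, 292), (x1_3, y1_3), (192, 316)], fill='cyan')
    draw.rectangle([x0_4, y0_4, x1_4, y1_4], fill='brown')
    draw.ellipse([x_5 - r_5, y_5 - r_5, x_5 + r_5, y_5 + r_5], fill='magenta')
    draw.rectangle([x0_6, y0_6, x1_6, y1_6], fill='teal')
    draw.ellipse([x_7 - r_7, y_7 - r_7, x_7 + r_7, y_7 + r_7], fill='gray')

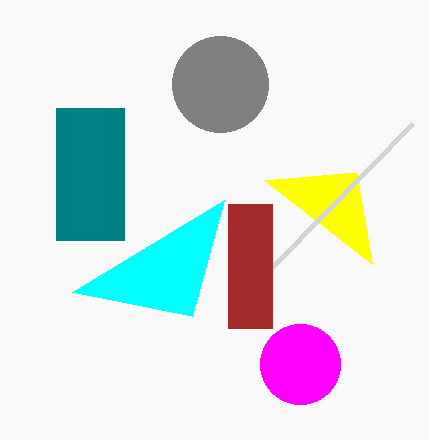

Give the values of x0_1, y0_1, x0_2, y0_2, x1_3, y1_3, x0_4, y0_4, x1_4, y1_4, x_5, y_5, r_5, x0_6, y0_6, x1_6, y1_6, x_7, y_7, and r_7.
x0_1 = 372, y0_1 = 264, x0_2 = 412, y0_2 = 124, x1_3 = 224, y1_3 = 200, x0_4 = 228, y0_4 = 204, x1_4 = 272, y1_4 = 328, x_5 = 300, y_5 = 364, r_5 = 40, x0_6 = 56, y0_6 = 108, x1_6 = 124, y1_6 = 240, x_7 = 220, y_7 = 84, r_7 = 48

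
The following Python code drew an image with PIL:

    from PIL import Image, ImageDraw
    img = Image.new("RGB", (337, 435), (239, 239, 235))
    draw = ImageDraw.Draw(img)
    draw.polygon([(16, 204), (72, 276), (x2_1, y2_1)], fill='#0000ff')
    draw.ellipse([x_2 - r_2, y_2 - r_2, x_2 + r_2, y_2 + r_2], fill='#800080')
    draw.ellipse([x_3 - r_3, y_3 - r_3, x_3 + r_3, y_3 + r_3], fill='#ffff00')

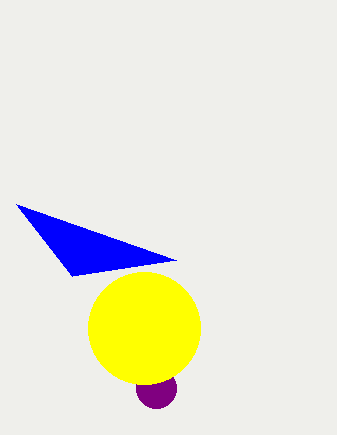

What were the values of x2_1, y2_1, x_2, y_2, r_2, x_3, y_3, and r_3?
x2_1 = 176, y2_1 = 260, x_2 = 156, y_2 = 388, r_2 = 20, x_3 = 144, y_3 = 328, r_3 = 56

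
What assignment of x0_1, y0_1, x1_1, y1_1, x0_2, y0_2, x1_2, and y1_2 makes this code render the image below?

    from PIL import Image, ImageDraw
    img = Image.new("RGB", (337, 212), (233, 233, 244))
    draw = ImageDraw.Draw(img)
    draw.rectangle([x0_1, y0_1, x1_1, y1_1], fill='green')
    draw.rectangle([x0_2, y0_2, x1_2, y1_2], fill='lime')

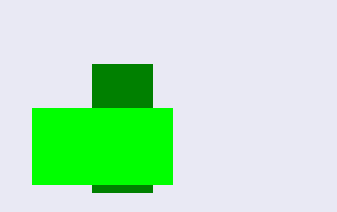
x0_1 = 92
y0_1 = 64
x1_1 = 152
y1_1 = 192
x0_2 = 32
y0_2 = 108
x1_2 = 172
y1_2 = 184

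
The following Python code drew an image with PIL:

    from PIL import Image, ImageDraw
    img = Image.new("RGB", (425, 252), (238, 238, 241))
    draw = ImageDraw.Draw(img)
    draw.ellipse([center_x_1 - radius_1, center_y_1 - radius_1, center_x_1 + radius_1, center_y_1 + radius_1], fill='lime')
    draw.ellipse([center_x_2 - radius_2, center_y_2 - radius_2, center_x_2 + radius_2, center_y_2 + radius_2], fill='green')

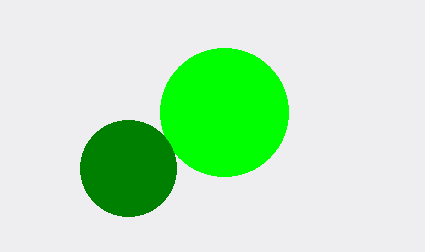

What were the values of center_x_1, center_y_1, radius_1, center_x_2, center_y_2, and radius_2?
center_x_1 = 224; center_y_1 = 112; radius_1 = 64; center_x_2 = 128; center_y_2 = 168; radius_2 = 48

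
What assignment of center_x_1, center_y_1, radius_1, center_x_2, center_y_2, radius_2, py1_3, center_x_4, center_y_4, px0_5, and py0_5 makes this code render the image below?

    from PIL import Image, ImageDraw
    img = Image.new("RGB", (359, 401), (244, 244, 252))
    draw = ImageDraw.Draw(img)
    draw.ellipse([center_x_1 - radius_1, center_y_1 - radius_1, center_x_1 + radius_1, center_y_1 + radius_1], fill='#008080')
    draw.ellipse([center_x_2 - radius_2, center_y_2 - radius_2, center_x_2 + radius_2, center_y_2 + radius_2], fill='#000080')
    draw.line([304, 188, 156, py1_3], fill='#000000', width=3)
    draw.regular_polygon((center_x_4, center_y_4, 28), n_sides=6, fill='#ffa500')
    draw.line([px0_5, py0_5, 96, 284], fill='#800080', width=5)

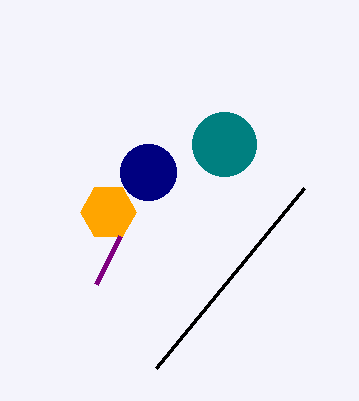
center_x_1 = 224
center_y_1 = 144
radius_1 = 32
center_x_2 = 148
center_y_2 = 172
radius_2 = 28
py1_3 = 368
center_x_4 = 108
center_y_4 = 212
px0_5 = 120
py0_5 = 236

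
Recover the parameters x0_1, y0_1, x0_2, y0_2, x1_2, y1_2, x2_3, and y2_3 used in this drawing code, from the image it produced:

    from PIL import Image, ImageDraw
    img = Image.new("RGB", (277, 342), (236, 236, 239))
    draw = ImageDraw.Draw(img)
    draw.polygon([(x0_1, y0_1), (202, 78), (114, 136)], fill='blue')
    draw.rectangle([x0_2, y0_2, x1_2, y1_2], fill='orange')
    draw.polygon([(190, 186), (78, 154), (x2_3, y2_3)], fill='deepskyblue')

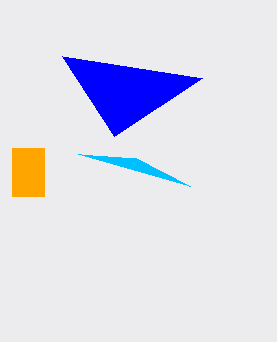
x0_1 = 62
y0_1 = 56
x0_2 = 12
y0_2 = 148
x1_2 = 44
y1_2 = 196
x2_3 = 136
y2_3 = 158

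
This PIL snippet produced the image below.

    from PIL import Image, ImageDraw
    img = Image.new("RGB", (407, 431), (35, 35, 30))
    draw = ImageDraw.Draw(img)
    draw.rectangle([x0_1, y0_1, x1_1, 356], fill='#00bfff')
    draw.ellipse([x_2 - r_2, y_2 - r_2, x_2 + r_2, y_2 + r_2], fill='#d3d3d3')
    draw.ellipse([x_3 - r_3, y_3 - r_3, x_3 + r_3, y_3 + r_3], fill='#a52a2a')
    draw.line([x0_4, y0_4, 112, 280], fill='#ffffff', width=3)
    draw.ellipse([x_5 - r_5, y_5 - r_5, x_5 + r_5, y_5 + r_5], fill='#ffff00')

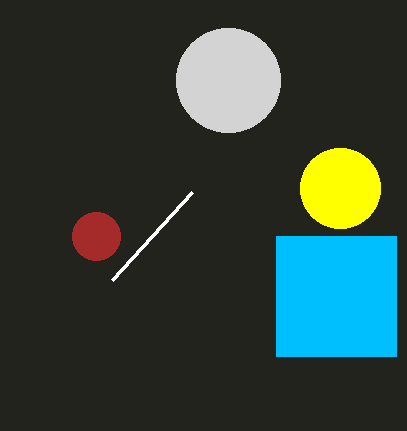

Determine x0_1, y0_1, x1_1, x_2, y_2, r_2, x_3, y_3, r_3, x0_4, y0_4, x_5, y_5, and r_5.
x0_1 = 276, y0_1 = 236, x1_1 = 396, x_2 = 228, y_2 = 80, r_2 = 52, x_3 = 96, y_3 = 236, r_3 = 24, x0_4 = 192, y0_4 = 192, x_5 = 340, y_5 = 188, r_5 = 40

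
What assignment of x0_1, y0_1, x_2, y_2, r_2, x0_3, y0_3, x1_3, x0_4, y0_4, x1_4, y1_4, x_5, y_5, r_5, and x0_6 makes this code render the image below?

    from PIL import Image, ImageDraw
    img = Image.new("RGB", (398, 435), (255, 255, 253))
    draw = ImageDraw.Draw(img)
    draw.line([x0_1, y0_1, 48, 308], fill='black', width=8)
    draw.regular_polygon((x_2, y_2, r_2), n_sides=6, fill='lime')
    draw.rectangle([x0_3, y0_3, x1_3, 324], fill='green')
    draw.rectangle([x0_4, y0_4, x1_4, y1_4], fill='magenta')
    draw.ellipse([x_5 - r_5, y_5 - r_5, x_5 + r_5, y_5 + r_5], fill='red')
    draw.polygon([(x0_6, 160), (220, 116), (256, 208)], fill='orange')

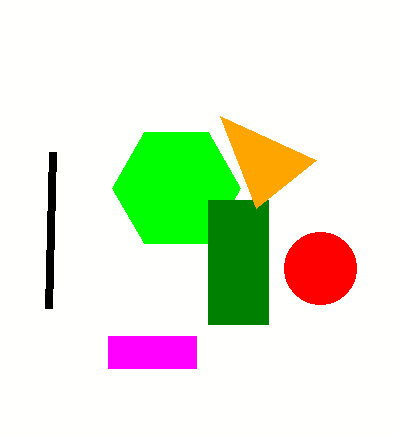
x0_1 = 52; y0_1 = 152; x_2 = 176; y_2 = 188; r_2 = 64; x0_3 = 208; y0_3 = 200; x1_3 = 268; x0_4 = 108; y0_4 = 336; x1_4 = 196; y1_4 = 368; x_5 = 320; y_5 = 268; r_5 = 36; x0_6 = 316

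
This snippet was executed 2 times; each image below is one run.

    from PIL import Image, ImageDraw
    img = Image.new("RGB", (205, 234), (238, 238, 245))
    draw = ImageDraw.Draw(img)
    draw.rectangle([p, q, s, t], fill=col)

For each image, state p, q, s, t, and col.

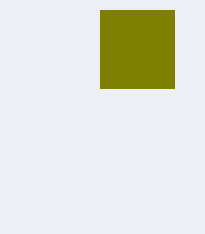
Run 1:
p = 100; q = 10; s = 174; t = 88; col = 'olive'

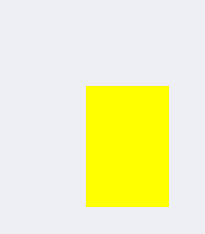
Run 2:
p = 86; q = 86; s = 168; t = 206; col = 'yellow'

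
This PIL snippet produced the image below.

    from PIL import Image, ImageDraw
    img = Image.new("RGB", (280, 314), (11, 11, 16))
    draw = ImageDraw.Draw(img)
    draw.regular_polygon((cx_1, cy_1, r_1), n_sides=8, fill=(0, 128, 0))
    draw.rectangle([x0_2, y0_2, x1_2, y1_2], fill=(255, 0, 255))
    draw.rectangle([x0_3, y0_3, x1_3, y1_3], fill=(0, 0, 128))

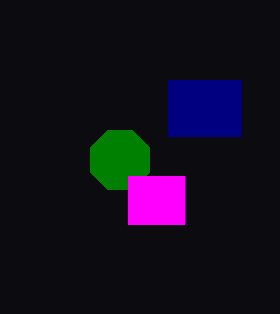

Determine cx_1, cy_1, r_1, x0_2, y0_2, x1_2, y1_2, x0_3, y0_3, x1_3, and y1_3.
cx_1 = 120, cy_1 = 160, r_1 = 32, x0_2 = 128, y0_2 = 176, x1_2 = 184, y1_2 = 224, x0_3 = 168, y0_3 = 80, x1_3 = 240, y1_3 = 136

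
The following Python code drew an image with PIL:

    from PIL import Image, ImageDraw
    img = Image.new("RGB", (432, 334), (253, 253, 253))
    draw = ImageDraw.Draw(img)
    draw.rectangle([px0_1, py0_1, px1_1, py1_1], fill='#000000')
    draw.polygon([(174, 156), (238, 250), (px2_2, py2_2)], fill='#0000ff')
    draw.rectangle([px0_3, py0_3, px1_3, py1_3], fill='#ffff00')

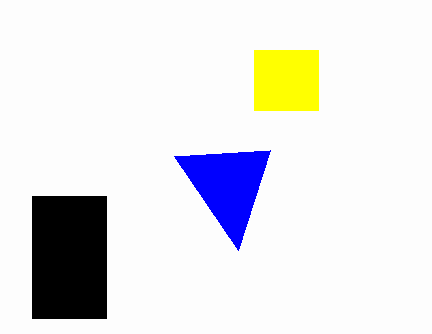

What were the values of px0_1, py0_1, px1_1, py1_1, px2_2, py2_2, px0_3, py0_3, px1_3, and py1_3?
px0_1 = 32; py0_1 = 196; px1_1 = 106; py1_1 = 318; px2_2 = 270; py2_2 = 150; px0_3 = 254; py0_3 = 50; px1_3 = 318; py1_3 = 110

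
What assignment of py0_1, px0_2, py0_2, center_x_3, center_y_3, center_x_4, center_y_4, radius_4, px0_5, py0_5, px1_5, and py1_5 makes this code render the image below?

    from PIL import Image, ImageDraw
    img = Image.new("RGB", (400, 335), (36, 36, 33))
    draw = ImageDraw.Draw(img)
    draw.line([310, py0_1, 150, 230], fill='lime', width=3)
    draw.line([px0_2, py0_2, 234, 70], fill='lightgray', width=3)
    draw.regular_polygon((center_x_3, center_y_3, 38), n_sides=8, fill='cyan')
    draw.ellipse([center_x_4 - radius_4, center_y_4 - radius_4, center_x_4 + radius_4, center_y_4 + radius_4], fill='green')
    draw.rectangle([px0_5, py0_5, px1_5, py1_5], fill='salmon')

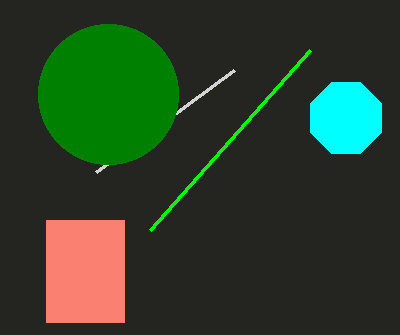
py0_1 = 50; px0_2 = 96; py0_2 = 172; center_x_3 = 346; center_y_3 = 118; center_x_4 = 108; center_y_4 = 94; radius_4 = 70; px0_5 = 46; py0_5 = 220; px1_5 = 124; py1_5 = 322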